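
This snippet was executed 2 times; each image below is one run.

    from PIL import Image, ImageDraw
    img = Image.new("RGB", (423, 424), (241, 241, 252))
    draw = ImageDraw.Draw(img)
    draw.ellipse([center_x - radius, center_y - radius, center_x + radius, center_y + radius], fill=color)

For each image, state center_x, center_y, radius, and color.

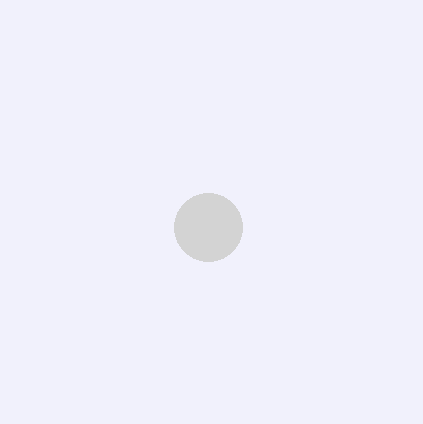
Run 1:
center_x = 208, center_y = 227, radius = 34, color = 'lightgray'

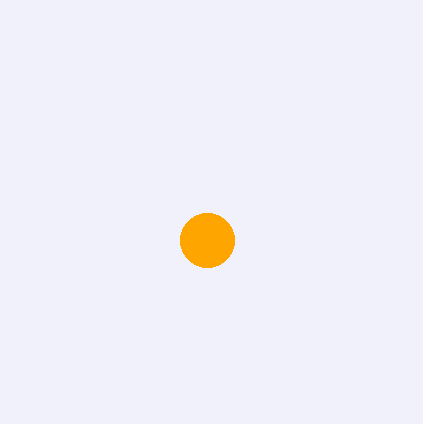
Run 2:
center_x = 207; center_y = 240; radius = 27; color = 'orange'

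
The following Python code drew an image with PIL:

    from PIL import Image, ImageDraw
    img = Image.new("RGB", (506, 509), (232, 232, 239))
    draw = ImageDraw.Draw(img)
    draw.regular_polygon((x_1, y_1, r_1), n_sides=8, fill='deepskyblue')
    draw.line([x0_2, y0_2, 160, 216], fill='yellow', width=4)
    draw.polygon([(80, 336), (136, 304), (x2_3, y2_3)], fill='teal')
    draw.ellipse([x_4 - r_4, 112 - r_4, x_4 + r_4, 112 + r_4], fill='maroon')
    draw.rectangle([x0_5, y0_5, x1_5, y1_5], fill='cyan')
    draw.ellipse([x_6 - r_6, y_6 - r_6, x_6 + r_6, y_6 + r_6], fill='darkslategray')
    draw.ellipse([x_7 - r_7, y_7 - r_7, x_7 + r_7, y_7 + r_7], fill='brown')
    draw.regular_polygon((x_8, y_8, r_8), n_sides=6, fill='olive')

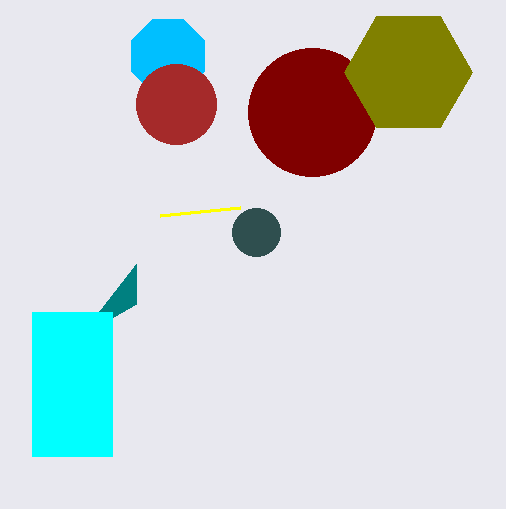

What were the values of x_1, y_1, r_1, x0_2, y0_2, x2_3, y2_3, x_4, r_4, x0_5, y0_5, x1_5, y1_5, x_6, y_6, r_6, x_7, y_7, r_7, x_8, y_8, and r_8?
x_1 = 168, y_1 = 56, r_1 = 40, x0_2 = 240, y0_2 = 208, x2_3 = 136, y2_3 = 264, x_4 = 312, r_4 = 64, x0_5 = 32, y0_5 = 312, x1_5 = 112, y1_5 = 456, x_6 = 256, y_6 = 232, r_6 = 24, x_7 = 176, y_7 = 104, r_7 = 40, x_8 = 408, y_8 = 72, r_8 = 64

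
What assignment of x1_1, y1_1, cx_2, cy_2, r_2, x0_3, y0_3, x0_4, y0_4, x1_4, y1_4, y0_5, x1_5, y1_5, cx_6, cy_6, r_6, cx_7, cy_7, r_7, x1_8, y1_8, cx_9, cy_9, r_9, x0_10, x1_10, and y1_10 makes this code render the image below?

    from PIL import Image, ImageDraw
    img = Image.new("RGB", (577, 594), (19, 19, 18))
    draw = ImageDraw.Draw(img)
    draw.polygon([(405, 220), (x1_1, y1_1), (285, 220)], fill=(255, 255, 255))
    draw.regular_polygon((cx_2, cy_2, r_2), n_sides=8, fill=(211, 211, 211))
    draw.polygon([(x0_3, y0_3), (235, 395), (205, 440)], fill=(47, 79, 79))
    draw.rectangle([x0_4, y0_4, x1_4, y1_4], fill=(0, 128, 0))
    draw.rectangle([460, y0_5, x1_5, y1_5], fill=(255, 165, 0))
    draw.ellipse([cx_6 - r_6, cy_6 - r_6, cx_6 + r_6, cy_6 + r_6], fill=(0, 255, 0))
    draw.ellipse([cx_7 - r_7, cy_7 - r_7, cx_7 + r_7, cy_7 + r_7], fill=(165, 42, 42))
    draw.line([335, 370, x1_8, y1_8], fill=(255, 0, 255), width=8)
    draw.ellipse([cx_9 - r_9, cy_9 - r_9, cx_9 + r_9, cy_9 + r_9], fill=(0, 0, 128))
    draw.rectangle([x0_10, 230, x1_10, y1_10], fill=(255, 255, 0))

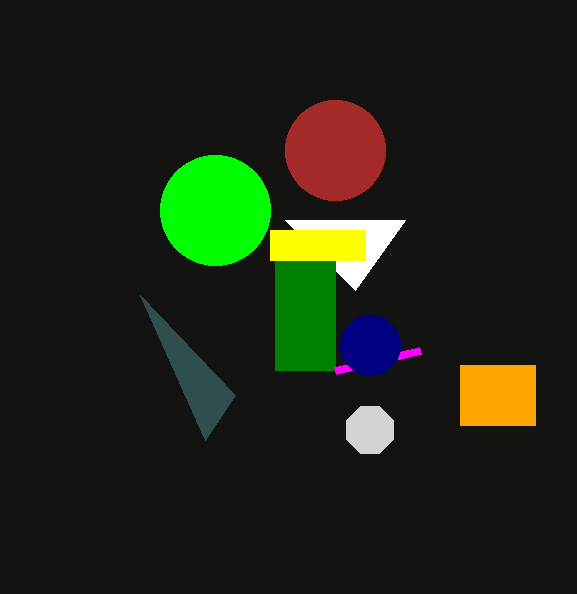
x1_1 = 355; y1_1 = 290; cx_2 = 370; cy_2 = 430; r_2 = 25; x0_3 = 140; y0_3 = 295; x0_4 = 275; y0_4 = 230; x1_4 = 335; y1_4 = 370; y0_5 = 365; x1_5 = 535; y1_5 = 425; cx_6 = 215; cy_6 = 210; r_6 = 55; cx_7 = 335; cy_7 = 150; r_7 = 50; x1_8 = 420; y1_8 = 350; cx_9 = 370; cy_9 = 345; r_9 = 30; x0_10 = 270; x1_10 = 365; y1_10 = 260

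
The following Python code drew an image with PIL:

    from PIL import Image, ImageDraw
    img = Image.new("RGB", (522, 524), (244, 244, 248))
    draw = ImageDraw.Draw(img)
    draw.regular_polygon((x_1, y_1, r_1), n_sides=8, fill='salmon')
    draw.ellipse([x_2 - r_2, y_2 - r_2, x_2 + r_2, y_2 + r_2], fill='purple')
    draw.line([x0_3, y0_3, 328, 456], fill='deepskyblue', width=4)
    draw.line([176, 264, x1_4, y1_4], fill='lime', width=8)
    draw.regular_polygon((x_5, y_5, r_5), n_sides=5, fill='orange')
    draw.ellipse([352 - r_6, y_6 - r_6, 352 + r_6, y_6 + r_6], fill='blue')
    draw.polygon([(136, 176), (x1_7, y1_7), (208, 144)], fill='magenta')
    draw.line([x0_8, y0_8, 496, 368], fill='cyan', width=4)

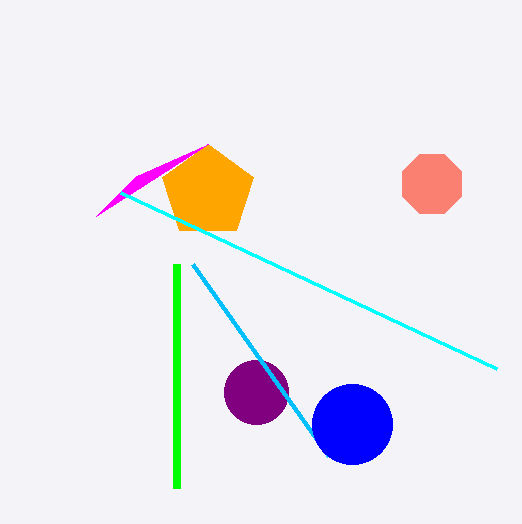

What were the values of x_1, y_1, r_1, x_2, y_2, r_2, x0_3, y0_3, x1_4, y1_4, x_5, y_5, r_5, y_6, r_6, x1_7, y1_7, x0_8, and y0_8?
x_1 = 432
y_1 = 184
r_1 = 32
x_2 = 256
y_2 = 392
r_2 = 32
x0_3 = 192
y0_3 = 264
x1_4 = 176
y1_4 = 488
x_5 = 208
y_5 = 192
r_5 = 48
y_6 = 424
r_6 = 40
x1_7 = 96
y1_7 = 216
x0_8 = 120
y0_8 = 192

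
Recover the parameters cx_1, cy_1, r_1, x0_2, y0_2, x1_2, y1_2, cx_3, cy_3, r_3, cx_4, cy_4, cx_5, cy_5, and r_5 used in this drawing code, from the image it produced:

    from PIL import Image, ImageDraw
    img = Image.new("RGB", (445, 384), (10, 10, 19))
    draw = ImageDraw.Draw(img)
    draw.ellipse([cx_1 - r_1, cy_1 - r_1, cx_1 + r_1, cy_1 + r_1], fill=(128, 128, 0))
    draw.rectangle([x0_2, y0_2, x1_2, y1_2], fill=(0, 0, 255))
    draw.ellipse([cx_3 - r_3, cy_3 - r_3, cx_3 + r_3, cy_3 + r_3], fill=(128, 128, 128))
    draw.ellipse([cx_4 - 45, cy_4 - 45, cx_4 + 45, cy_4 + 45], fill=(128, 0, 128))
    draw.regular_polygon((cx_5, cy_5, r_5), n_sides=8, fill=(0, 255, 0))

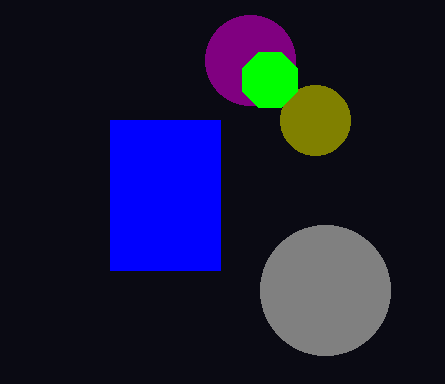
cx_1 = 315, cy_1 = 120, r_1 = 35, x0_2 = 110, y0_2 = 120, x1_2 = 220, y1_2 = 270, cx_3 = 325, cy_3 = 290, r_3 = 65, cx_4 = 250, cy_4 = 60, cx_5 = 270, cy_5 = 80, r_5 = 30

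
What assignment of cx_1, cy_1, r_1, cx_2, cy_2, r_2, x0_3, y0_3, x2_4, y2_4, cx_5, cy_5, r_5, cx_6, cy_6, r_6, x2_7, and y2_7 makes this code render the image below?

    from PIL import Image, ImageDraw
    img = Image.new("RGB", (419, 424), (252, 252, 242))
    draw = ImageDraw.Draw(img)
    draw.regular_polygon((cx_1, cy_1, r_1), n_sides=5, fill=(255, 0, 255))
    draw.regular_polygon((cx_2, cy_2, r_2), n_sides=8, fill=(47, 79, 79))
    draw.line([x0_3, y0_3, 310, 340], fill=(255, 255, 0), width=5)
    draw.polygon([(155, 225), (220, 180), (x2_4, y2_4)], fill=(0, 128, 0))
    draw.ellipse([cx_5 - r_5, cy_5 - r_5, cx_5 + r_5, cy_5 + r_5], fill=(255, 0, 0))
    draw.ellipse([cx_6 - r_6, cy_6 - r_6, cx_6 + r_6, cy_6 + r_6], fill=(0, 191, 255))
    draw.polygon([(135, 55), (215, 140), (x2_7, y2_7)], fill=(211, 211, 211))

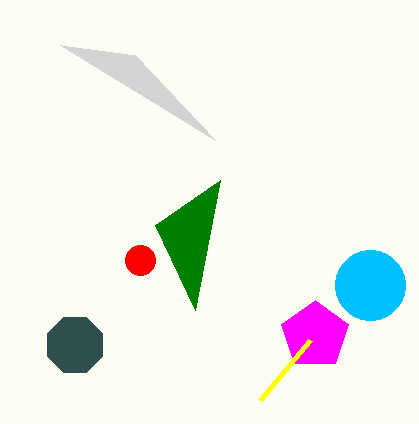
cx_1 = 315, cy_1 = 335, r_1 = 35, cx_2 = 75, cy_2 = 345, r_2 = 30, x0_3 = 260, y0_3 = 400, x2_4 = 195, y2_4 = 310, cx_5 = 140, cy_5 = 260, r_5 = 15, cx_6 = 370, cy_6 = 285, r_6 = 35, x2_7 = 60, y2_7 = 45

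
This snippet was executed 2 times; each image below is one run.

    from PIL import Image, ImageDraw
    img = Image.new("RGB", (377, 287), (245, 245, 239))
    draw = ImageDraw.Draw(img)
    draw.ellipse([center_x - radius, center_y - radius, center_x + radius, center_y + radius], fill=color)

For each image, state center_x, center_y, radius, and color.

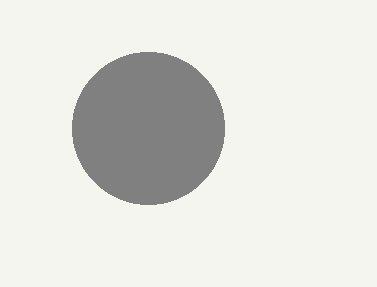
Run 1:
center_x = 148; center_y = 128; radius = 76; color = 'gray'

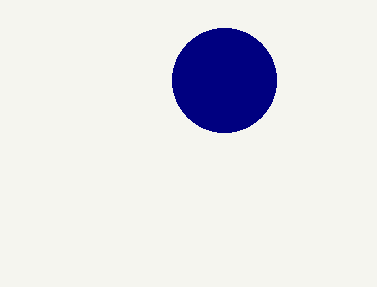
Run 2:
center_x = 224; center_y = 80; radius = 52; color = 'navy'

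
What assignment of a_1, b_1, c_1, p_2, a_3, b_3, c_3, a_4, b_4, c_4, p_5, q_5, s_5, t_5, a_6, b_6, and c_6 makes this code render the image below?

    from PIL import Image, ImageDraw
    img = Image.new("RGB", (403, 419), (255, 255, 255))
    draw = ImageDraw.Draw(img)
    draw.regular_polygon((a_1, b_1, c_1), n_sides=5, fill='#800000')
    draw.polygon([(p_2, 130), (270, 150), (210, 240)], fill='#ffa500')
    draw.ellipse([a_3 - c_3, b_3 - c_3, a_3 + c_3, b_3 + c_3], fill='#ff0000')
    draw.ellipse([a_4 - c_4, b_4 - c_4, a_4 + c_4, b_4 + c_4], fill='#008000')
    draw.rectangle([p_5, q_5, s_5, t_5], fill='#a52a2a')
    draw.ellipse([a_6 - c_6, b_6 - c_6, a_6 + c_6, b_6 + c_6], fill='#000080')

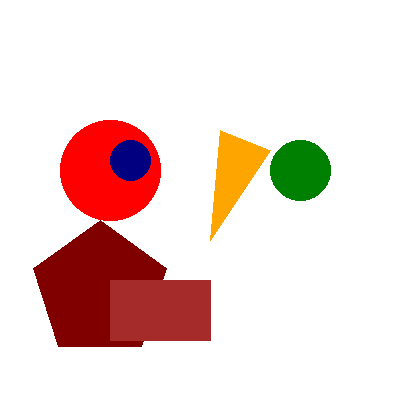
a_1 = 100; b_1 = 290; c_1 = 70; p_2 = 220; a_3 = 110; b_3 = 170; c_3 = 50; a_4 = 300; b_4 = 170; c_4 = 30; p_5 = 110; q_5 = 280; s_5 = 210; t_5 = 340; a_6 = 130; b_6 = 160; c_6 = 20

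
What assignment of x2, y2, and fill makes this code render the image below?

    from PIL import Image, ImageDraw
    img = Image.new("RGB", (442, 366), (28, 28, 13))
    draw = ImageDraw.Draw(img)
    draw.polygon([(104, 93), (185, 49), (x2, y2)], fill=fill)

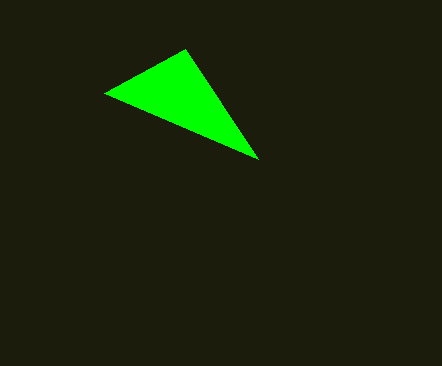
x2 = 258, y2 = 159, fill = 'lime'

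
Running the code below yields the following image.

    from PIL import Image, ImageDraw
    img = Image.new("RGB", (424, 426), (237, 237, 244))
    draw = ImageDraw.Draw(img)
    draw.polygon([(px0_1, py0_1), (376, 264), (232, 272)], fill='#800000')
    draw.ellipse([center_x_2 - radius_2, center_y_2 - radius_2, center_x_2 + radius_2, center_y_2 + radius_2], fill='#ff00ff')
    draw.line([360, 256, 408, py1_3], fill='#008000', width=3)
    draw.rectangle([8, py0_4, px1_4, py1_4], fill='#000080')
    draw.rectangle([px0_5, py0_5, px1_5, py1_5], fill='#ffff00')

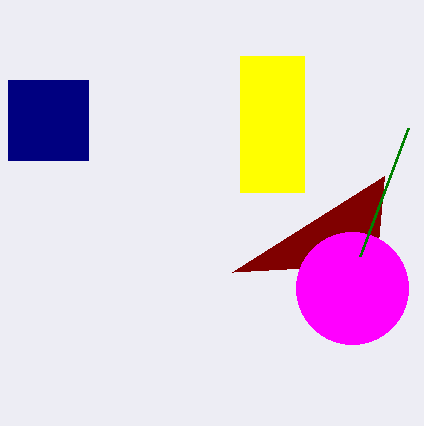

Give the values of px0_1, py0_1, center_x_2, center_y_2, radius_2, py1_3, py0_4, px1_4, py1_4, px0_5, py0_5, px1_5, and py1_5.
px0_1 = 384
py0_1 = 176
center_x_2 = 352
center_y_2 = 288
radius_2 = 56
py1_3 = 128
py0_4 = 80
px1_4 = 88
py1_4 = 160
px0_5 = 240
py0_5 = 56
px1_5 = 304
py1_5 = 192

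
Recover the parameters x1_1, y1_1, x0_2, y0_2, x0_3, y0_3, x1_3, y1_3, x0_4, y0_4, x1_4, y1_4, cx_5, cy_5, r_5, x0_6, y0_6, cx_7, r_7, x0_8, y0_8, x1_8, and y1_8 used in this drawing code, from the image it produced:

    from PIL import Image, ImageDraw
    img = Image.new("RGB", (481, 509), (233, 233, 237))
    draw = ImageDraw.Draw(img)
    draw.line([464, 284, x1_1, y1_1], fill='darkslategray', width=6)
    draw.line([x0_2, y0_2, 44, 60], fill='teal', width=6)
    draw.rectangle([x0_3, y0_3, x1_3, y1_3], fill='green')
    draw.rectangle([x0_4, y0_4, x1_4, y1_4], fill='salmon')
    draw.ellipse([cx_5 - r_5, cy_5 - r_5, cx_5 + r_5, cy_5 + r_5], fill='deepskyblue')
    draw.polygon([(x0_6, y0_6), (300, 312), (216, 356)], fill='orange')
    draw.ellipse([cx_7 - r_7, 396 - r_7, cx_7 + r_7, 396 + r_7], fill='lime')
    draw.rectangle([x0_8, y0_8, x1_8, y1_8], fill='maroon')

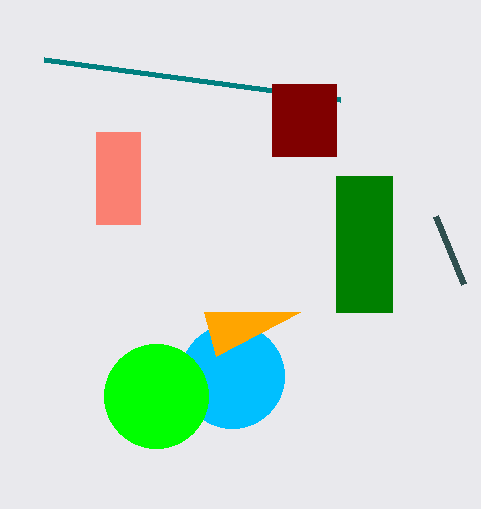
x1_1 = 436; y1_1 = 216; x0_2 = 340; y0_2 = 100; x0_3 = 336; y0_3 = 176; x1_3 = 392; y1_3 = 312; x0_4 = 96; y0_4 = 132; x1_4 = 140; y1_4 = 224; cx_5 = 232; cy_5 = 376; r_5 = 52; x0_6 = 204; y0_6 = 312; cx_7 = 156; r_7 = 52; x0_8 = 272; y0_8 = 84; x1_8 = 336; y1_8 = 156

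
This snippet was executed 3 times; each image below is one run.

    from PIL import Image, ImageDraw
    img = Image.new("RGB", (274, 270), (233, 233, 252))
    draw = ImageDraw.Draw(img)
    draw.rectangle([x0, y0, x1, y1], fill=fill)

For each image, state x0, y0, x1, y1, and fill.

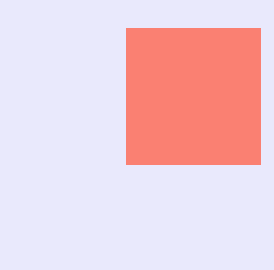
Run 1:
x0 = 126; y0 = 28; x1 = 260; y1 = 164; fill = 'salmon'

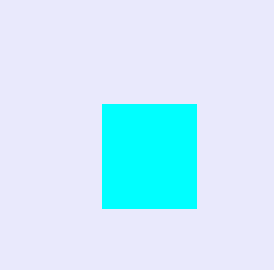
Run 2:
x0 = 102
y0 = 104
x1 = 196
y1 = 208
fill = 'cyan'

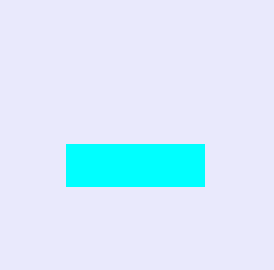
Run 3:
x0 = 66; y0 = 144; x1 = 204; y1 = 186; fill = 'cyan'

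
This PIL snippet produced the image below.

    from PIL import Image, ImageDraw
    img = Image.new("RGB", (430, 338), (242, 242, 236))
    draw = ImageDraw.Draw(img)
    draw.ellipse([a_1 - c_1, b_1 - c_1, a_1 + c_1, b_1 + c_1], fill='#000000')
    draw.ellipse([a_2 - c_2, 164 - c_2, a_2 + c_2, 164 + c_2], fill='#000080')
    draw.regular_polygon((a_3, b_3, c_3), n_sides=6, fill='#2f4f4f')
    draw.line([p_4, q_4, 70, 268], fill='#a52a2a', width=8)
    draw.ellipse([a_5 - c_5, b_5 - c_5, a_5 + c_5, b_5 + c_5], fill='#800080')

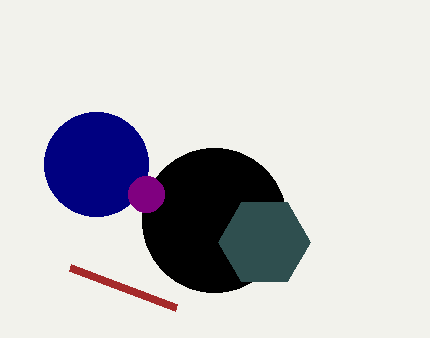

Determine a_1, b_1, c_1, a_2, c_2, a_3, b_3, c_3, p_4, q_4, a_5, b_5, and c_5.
a_1 = 214; b_1 = 220; c_1 = 72; a_2 = 96; c_2 = 52; a_3 = 264; b_3 = 242; c_3 = 46; p_4 = 176; q_4 = 308; a_5 = 146; b_5 = 194; c_5 = 18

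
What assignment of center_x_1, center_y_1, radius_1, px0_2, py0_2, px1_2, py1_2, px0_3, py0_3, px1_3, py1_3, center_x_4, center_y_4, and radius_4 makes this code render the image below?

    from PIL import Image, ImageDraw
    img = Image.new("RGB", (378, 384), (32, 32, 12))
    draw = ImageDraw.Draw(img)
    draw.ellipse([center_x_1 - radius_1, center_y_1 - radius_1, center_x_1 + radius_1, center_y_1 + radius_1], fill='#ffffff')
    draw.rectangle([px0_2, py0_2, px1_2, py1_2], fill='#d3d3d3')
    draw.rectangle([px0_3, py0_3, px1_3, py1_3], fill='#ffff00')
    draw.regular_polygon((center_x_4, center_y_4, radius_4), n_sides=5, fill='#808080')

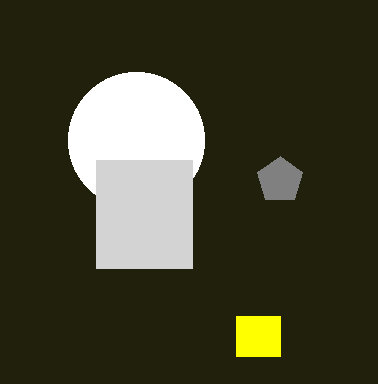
center_x_1 = 136, center_y_1 = 140, radius_1 = 68, px0_2 = 96, py0_2 = 160, px1_2 = 192, py1_2 = 268, px0_3 = 236, py0_3 = 316, px1_3 = 280, py1_3 = 356, center_x_4 = 280, center_y_4 = 180, radius_4 = 24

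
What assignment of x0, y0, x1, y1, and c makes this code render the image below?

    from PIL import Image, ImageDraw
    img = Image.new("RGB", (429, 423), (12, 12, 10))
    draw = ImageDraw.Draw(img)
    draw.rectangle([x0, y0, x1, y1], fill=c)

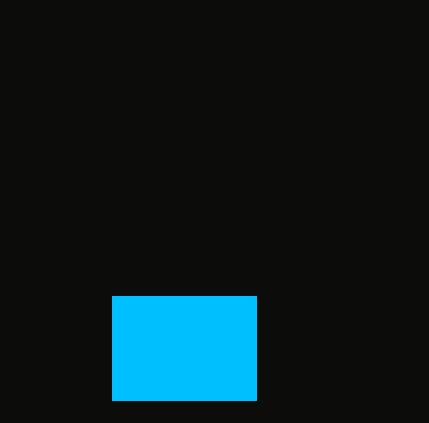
x0 = 112
y0 = 296
x1 = 256
y1 = 400
c = 'deepskyblue'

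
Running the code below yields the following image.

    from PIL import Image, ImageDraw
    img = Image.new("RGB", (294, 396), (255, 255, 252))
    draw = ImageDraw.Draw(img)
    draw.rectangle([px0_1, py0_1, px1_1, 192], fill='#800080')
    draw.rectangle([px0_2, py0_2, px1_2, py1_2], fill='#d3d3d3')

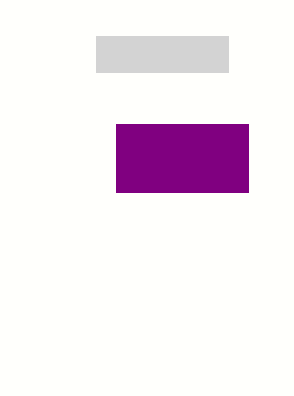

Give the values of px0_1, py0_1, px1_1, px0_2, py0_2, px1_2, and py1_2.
px0_1 = 116
py0_1 = 124
px1_1 = 248
px0_2 = 96
py0_2 = 36
px1_2 = 228
py1_2 = 72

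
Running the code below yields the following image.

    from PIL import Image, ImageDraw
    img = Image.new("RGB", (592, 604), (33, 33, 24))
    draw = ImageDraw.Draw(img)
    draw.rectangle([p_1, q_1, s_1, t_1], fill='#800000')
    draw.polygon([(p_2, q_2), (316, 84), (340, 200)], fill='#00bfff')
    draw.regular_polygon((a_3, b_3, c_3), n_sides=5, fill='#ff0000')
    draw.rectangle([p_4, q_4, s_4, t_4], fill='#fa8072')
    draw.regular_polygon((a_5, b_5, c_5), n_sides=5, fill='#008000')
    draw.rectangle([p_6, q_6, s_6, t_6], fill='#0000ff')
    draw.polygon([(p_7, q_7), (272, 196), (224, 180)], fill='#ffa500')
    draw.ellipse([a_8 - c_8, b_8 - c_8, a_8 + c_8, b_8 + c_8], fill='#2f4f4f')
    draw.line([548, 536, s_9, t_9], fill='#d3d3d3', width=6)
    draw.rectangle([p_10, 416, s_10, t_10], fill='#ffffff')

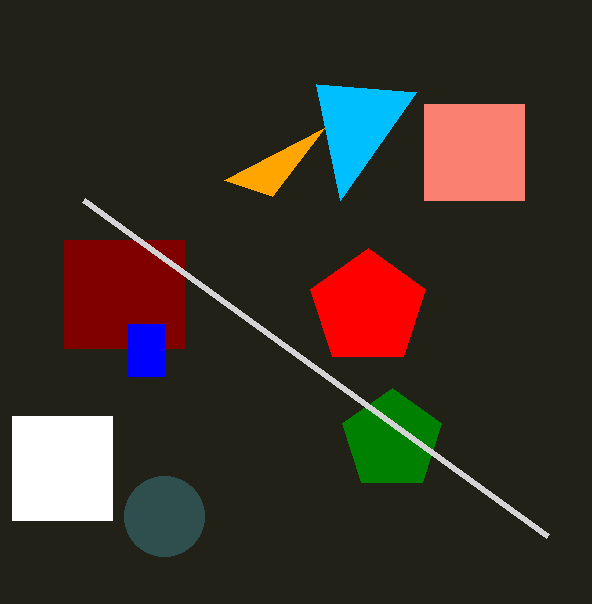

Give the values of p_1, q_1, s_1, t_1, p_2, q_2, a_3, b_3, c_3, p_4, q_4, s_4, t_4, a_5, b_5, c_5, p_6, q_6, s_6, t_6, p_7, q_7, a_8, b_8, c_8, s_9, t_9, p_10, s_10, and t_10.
p_1 = 64
q_1 = 240
s_1 = 184
t_1 = 348
p_2 = 416
q_2 = 92
a_3 = 368
b_3 = 308
c_3 = 60
p_4 = 424
q_4 = 104
s_4 = 524
t_4 = 200
a_5 = 392
b_5 = 440
c_5 = 52
p_6 = 128
q_6 = 324
s_6 = 164
t_6 = 376
p_7 = 324
q_7 = 128
a_8 = 164
b_8 = 516
c_8 = 40
s_9 = 84
t_9 = 200
p_10 = 12
s_10 = 112
t_10 = 520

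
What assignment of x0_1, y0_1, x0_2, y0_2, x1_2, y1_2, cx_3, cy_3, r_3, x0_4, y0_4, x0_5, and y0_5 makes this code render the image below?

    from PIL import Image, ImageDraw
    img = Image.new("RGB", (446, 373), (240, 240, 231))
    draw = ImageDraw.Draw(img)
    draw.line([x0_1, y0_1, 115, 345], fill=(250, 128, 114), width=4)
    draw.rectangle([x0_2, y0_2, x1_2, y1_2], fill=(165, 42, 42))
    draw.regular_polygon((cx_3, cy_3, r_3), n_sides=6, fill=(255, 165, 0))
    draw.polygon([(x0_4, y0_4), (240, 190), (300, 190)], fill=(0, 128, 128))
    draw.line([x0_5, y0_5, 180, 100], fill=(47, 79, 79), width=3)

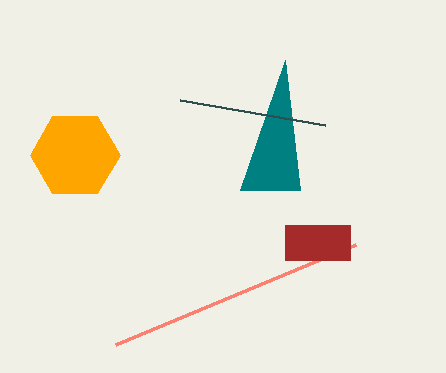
x0_1 = 355
y0_1 = 245
x0_2 = 285
y0_2 = 225
x1_2 = 350
y1_2 = 260
cx_3 = 75
cy_3 = 155
r_3 = 45
x0_4 = 285
y0_4 = 60
x0_5 = 325
y0_5 = 125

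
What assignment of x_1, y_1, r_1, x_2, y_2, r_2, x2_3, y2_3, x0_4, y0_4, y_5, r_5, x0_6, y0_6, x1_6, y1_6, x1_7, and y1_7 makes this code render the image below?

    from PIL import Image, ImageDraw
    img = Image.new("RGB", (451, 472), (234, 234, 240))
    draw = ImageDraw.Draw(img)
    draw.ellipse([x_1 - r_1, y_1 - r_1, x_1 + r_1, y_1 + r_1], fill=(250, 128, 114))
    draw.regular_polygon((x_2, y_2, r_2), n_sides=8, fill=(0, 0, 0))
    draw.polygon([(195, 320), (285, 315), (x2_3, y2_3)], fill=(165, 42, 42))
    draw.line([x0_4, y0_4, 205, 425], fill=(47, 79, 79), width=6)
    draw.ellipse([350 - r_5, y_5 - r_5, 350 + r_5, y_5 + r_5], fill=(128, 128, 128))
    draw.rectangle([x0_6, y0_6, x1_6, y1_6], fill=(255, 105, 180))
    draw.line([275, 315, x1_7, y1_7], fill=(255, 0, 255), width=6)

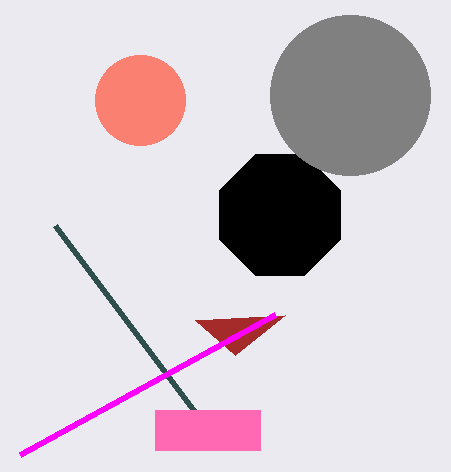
x_1 = 140
y_1 = 100
r_1 = 45
x_2 = 280
y_2 = 215
r_2 = 65
x2_3 = 235
y2_3 = 355
x0_4 = 55
y0_4 = 225
y_5 = 95
r_5 = 80
x0_6 = 155
y0_6 = 410
x1_6 = 260
y1_6 = 450
x1_7 = 20
y1_7 = 455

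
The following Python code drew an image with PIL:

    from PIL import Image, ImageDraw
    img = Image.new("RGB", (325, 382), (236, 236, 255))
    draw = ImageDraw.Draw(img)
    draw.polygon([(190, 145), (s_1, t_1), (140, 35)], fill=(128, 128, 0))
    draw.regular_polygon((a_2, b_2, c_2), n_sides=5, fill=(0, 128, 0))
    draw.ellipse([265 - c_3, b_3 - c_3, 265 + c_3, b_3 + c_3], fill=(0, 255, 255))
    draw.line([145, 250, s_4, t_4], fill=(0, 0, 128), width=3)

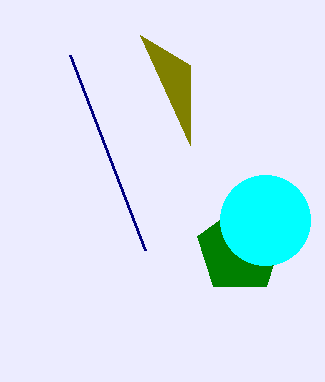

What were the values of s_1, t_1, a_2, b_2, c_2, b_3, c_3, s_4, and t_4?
s_1 = 190, t_1 = 65, a_2 = 240, b_2 = 250, c_2 = 45, b_3 = 220, c_3 = 45, s_4 = 70, t_4 = 55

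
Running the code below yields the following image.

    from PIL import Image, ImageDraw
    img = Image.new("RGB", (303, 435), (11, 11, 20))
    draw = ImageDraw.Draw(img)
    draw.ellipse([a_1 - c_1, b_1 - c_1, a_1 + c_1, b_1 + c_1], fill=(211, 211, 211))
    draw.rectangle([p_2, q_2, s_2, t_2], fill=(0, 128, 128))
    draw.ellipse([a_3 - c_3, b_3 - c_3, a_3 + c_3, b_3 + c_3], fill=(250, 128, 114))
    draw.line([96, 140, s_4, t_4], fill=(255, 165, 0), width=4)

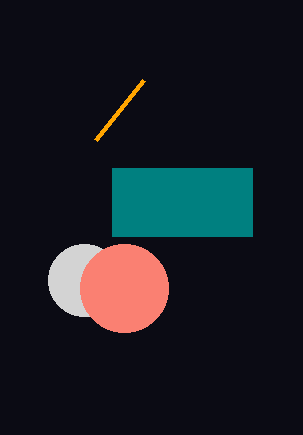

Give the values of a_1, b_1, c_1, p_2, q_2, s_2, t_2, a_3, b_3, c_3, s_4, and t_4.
a_1 = 84, b_1 = 280, c_1 = 36, p_2 = 112, q_2 = 168, s_2 = 252, t_2 = 236, a_3 = 124, b_3 = 288, c_3 = 44, s_4 = 144, t_4 = 80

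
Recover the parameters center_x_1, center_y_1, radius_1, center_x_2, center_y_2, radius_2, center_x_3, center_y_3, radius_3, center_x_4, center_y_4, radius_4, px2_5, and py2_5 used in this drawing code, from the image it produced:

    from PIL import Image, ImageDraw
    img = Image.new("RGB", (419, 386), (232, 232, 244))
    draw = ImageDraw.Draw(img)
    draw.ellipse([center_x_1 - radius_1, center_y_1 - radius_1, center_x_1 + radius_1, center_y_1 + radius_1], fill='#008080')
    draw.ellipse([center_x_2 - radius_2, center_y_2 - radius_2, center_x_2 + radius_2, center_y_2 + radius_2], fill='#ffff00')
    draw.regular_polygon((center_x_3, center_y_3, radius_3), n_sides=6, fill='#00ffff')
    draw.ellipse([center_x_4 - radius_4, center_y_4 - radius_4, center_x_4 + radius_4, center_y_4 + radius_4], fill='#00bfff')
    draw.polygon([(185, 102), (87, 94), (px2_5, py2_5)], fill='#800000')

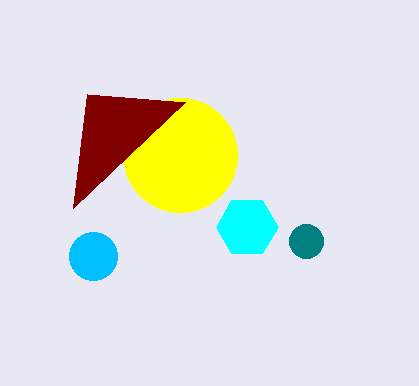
center_x_1 = 306, center_y_1 = 241, radius_1 = 17, center_x_2 = 180, center_y_2 = 155, radius_2 = 57, center_x_3 = 247, center_y_3 = 227, radius_3 = 31, center_x_4 = 93, center_y_4 = 256, radius_4 = 24, px2_5 = 73, py2_5 = 208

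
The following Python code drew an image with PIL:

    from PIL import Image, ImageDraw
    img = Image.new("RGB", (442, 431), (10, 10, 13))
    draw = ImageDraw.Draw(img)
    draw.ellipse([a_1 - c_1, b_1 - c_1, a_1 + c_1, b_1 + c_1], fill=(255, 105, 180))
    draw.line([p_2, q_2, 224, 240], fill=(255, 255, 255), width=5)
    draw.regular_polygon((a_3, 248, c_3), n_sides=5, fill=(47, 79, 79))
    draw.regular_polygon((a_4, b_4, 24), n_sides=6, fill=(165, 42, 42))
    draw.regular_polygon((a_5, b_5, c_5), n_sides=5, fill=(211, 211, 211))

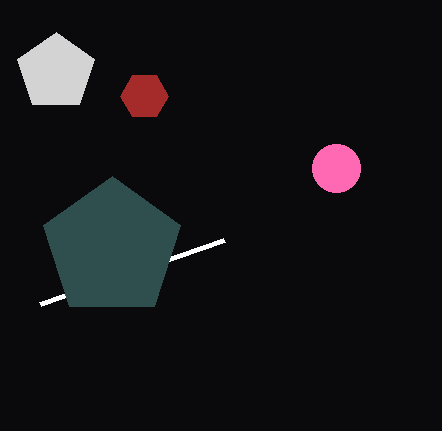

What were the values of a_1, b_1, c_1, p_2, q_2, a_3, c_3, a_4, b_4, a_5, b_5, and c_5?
a_1 = 336
b_1 = 168
c_1 = 24
p_2 = 40
q_2 = 304
a_3 = 112
c_3 = 72
a_4 = 144
b_4 = 96
a_5 = 56
b_5 = 72
c_5 = 40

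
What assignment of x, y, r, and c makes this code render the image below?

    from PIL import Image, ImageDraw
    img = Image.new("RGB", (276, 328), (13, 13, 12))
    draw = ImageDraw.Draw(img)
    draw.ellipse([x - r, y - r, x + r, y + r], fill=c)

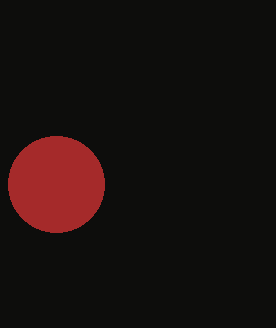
x = 56, y = 184, r = 48, c = 'brown'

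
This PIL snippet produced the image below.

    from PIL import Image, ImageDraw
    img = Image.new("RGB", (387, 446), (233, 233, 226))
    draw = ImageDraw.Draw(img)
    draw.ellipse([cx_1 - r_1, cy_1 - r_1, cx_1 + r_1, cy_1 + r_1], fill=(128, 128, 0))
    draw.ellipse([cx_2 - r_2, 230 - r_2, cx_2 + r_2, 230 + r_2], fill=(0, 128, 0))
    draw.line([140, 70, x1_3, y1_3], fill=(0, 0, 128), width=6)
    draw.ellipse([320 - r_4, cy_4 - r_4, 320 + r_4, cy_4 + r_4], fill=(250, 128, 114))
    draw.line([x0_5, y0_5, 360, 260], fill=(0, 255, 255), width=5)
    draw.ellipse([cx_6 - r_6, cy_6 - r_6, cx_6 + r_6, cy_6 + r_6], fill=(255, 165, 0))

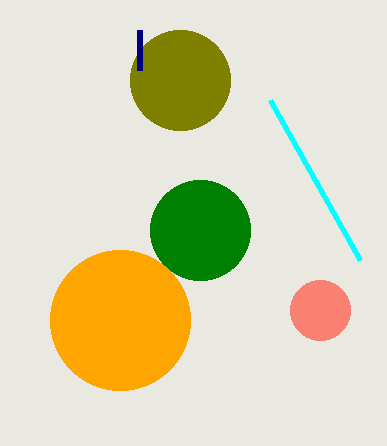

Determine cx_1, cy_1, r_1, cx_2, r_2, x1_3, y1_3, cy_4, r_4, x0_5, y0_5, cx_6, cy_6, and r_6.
cx_1 = 180, cy_1 = 80, r_1 = 50, cx_2 = 200, r_2 = 50, x1_3 = 140, y1_3 = 30, cy_4 = 310, r_4 = 30, x0_5 = 270, y0_5 = 100, cx_6 = 120, cy_6 = 320, r_6 = 70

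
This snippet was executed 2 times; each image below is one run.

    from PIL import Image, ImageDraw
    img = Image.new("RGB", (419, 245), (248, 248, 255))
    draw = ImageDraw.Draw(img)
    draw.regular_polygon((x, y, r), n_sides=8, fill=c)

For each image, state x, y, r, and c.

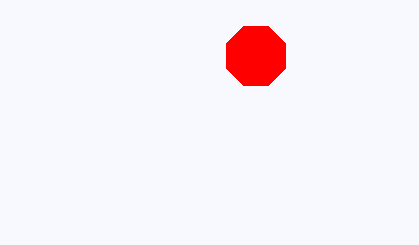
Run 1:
x = 256, y = 56, r = 32, c = 'red'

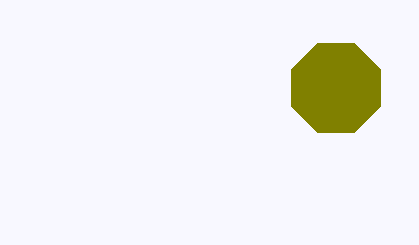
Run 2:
x = 336, y = 88, r = 48, c = 'olive'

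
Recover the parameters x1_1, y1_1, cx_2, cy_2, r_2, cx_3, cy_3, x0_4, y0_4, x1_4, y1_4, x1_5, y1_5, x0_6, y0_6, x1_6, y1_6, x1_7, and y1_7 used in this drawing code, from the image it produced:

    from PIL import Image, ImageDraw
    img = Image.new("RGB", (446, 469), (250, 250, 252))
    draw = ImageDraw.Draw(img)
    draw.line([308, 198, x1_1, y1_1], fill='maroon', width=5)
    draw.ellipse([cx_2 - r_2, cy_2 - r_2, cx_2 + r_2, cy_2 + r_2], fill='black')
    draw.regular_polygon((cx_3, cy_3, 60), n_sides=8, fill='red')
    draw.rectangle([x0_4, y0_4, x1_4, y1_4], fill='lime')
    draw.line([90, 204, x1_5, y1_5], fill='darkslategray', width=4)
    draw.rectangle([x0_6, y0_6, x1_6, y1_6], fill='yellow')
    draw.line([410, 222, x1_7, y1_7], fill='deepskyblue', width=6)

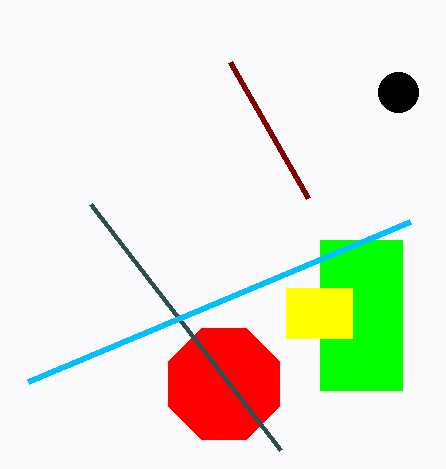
x1_1 = 230
y1_1 = 62
cx_2 = 398
cy_2 = 92
r_2 = 20
cx_3 = 224
cy_3 = 384
x0_4 = 320
y0_4 = 240
x1_4 = 402
y1_4 = 390
x1_5 = 280
y1_5 = 450
x0_6 = 286
y0_6 = 288
x1_6 = 352
y1_6 = 338
x1_7 = 28
y1_7 = 382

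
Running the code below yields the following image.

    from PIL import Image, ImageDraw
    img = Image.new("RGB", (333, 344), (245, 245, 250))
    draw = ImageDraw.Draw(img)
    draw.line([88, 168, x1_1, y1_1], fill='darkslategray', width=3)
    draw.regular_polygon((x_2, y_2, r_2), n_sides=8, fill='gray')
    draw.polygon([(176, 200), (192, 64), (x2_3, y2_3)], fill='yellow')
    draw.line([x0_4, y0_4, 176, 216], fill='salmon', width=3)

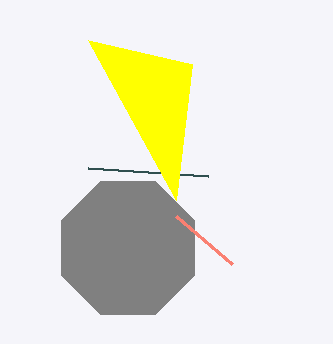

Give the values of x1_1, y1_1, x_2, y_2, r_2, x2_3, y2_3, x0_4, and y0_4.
x1_1 = 208
y1_1 = 176
x_2 = 128
y_2 = 248
r_2 = 72
x2_3 = 88
y2_3 = 40
x0_4 = 232
y0_4 = 264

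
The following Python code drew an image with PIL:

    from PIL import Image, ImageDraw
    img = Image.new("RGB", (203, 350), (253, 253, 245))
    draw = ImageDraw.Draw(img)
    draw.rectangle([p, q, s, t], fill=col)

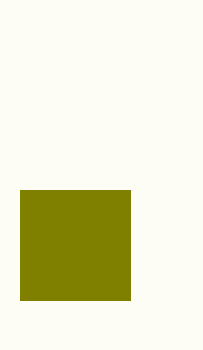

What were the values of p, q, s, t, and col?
p = 20
q = 190
s = 130
t = 300
col = 'olive'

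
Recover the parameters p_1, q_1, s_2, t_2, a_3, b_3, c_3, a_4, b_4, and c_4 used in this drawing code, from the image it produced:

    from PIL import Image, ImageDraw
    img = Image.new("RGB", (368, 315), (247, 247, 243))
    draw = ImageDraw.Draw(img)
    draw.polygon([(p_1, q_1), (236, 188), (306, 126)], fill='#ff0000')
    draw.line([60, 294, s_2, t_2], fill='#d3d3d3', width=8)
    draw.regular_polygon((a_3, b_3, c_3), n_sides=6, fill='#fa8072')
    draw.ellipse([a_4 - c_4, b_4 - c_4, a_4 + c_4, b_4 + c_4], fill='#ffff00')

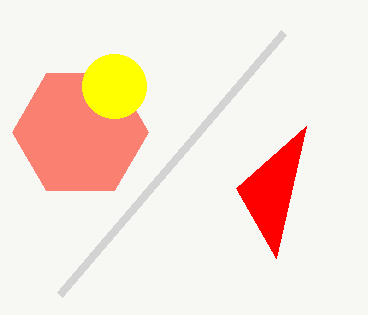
p_1 = 276
q_1 = 258
s_2 = 284
t_2 = 32
a_3 = 80
b_3 = 132
c_3 = 68
a_4 = 114
b_4 = 86
c_4 = 32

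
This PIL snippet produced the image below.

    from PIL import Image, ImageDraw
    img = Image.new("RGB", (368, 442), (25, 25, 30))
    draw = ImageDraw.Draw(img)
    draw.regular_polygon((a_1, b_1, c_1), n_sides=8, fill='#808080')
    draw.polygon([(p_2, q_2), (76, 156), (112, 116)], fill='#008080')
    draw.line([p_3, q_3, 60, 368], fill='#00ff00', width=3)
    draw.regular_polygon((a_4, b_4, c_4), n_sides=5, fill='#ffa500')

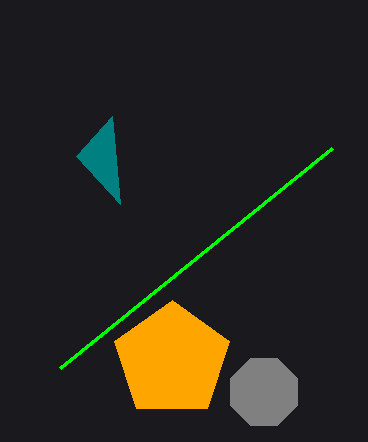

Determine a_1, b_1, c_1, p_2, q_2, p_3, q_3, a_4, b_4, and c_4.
a_1 = 264; b_1 = 392; c_1 = 36; p_2 = 120; q_2 = 204; p_3 = 332; q_3 = 148; a_4 = 172; b_4 = 360; c_4 = 60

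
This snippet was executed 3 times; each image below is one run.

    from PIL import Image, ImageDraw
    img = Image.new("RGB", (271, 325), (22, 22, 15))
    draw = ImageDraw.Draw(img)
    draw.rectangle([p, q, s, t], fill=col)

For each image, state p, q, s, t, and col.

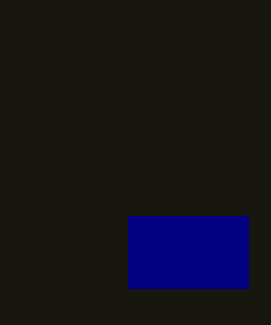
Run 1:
p = 128
q = 216
s = 248
t = 288
col = 'navy'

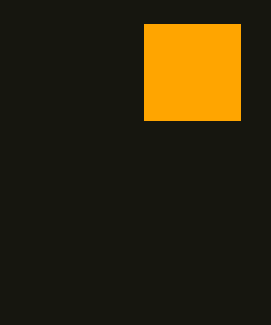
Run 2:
p = 144; q = 24; s = 240; t = 120; col = 'orange'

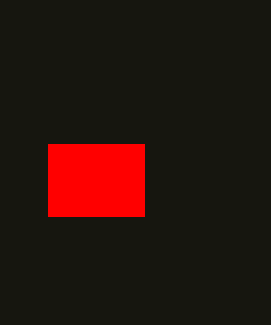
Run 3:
p = 48, q = 144, s = 144, t = 216, col = 'red'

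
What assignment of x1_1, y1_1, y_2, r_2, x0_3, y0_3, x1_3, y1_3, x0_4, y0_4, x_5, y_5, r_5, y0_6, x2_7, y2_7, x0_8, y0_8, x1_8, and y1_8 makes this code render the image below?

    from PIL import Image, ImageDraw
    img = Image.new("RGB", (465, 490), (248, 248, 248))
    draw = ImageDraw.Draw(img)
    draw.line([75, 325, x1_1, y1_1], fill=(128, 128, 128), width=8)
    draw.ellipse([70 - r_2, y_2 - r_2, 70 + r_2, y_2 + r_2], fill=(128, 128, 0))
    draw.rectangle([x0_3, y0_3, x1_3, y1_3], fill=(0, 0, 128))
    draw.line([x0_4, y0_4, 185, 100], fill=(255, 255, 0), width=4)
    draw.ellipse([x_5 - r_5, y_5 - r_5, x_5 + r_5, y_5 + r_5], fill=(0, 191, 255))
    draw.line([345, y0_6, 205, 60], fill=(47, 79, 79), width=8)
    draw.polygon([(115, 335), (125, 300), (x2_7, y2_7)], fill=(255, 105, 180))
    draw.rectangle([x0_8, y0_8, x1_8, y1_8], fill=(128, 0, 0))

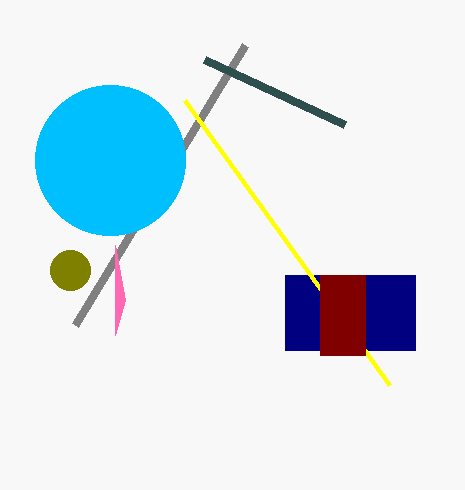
x1_1 = 245, y1_1 = 45, y_2 = 270, r_2 = 20, x0_3 = 285, y0_3 = 275, x1_3 = 415, y1_3 = 350, x0_4 = 390, y0_4 = 385, x_5 = 110, y_5 = 160, r_5 = 75, y0_6 = 125, x2_7 = 115, y2_7 = 245, x0_8 = 320, y0_8 = 275, x1_8 = 365, y1_8 = 355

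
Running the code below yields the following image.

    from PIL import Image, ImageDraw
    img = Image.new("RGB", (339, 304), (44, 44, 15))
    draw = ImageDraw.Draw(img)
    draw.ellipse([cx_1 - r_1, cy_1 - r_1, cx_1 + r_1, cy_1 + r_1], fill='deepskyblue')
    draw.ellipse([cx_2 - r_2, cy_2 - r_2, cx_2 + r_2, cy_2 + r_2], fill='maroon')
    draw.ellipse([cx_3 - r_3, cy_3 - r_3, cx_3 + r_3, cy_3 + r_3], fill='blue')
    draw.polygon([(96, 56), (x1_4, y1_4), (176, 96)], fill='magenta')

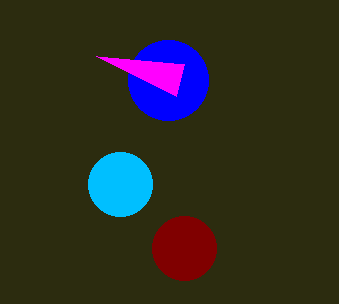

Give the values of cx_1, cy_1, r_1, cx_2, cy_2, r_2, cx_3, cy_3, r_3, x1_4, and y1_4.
cx_1 = 120
cy_1 = 184
r_1 = 32
cx_2 = 184
cy_2 = 248
r_2 = 32
cx_3 = 168
cy_3 = 80
r_3 = 40
x1_4 = 184
y1_4 = 64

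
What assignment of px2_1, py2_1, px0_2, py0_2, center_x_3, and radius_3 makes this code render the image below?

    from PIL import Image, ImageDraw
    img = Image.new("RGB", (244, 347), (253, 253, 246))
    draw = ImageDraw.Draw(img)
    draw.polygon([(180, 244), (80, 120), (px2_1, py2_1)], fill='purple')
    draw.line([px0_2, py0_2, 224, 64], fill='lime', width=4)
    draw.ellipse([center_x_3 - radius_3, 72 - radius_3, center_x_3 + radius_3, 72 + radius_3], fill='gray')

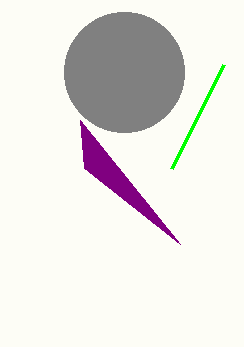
px2_1 = 84, py2_1 = 168, px0_2 = 172, py0_2 = 168, center_x_3 = 124, radius_3 = 60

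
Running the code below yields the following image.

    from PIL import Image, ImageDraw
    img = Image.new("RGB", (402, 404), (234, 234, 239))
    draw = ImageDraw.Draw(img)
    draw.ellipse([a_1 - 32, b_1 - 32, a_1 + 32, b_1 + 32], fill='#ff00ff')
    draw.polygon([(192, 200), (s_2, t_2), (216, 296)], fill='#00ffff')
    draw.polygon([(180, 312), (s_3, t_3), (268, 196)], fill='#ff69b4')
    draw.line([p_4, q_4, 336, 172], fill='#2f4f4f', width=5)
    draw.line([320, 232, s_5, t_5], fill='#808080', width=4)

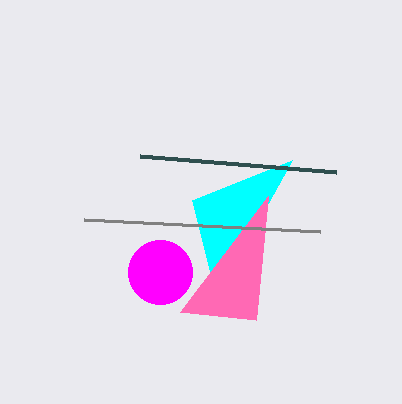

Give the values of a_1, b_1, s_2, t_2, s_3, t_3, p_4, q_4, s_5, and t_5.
a_1 = 160; b_1 = 272; s_2 = 292; t_2 = 160; s_3 = 256; t_3 = 320; p_4 = 140; q_4 = 156; s_5 = 84; t_5 = 220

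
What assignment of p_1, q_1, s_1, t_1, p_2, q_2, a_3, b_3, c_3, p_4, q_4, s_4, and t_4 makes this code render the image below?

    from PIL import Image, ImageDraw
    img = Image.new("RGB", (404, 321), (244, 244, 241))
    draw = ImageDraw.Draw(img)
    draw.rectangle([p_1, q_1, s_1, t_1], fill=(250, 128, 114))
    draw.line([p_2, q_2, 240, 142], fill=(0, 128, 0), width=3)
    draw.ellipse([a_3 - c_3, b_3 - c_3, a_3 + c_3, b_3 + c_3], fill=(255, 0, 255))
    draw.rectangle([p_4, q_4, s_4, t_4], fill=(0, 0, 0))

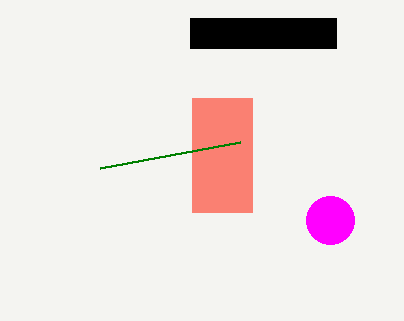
p_1 = 192
q_1 = 98
s_1 = 252
t_1 = 212
p_2 = 100
q_2 = 168
a_3 = 330
b_3 = 220
c_3 = 24
p_4 = 190
q_4 = 18
s_4 = 336
t_4 = 48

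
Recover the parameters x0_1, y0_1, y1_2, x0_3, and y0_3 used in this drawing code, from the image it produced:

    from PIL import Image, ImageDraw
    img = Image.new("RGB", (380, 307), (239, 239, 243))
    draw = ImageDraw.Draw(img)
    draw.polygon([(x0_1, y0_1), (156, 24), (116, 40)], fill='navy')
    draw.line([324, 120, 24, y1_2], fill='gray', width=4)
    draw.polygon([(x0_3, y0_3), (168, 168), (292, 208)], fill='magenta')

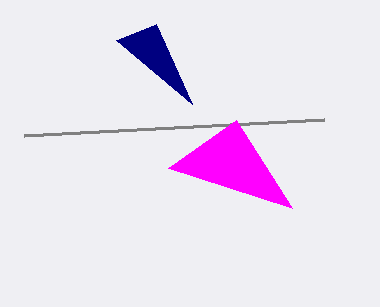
x0_1 = 192
y0_1 = 104
y1_2 = 136
x0_3 = 236
y0_3 = 120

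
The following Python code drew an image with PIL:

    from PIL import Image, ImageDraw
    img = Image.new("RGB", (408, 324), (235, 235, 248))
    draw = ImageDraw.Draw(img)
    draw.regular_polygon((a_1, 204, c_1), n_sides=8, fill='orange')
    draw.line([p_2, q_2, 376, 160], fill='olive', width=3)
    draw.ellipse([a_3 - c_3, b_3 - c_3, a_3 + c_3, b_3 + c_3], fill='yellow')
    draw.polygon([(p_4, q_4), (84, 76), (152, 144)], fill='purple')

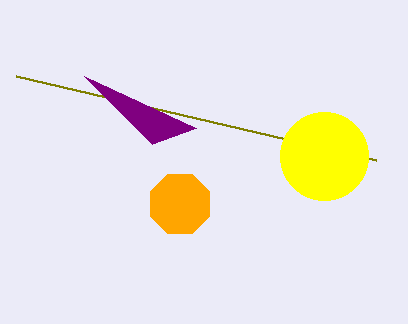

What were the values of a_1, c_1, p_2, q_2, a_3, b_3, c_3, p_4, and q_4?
a_1 = 180
c_1 = 32
p_2 = 16
q_2 = 76
a_3 = 324
b_3 = 156
c_3 = 44
p_4 = 196
q_4 = 128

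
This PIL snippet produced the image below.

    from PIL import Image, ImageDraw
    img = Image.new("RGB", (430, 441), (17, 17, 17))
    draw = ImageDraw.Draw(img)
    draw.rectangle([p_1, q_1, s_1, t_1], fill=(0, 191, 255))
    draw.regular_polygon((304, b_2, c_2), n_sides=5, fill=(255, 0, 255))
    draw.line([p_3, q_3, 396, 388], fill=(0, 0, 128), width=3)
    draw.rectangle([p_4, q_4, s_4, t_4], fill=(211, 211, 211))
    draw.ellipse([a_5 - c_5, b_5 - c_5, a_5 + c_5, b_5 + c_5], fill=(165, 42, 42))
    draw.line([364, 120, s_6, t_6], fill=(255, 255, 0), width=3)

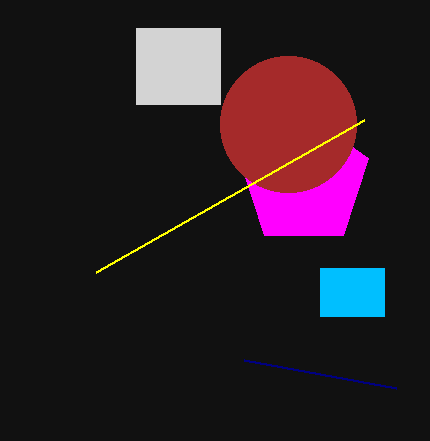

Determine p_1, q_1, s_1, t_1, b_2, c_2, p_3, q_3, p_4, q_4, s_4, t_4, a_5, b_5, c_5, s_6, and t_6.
p_1 = 320
q_1 = 268
s_1 = 384
t_1 = 316
b_2 = 180
c_2 = 68
p_3 = 244
q_3 = 360
p_4 = 136
q_4 = 28
s_4 = 220
t_4 = 104
a_5 = 288
b_5 = 124
c_5 = 68
s_6 = 96
t_6 = 272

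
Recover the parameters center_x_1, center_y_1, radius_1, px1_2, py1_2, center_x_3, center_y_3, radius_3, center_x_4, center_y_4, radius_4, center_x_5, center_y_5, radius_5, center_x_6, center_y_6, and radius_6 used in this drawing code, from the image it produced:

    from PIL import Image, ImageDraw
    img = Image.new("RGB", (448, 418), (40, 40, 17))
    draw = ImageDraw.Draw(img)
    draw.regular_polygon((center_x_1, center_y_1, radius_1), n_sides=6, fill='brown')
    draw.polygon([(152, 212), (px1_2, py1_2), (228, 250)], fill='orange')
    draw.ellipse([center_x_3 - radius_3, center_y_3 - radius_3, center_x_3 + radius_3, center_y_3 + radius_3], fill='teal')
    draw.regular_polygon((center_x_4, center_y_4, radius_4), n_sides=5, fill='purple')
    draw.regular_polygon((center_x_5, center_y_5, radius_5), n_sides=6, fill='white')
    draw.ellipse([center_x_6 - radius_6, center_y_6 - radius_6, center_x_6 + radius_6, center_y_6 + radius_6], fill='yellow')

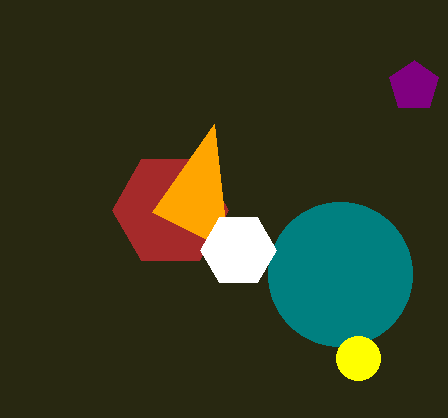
center_x_1 = 170, center_y_1 = 210, radius_1 = 58, px1_2 = 214, py1_2 = 124, center_x_3 = 340, center_y_3 = 274, radius_3 = 72, center_x_4 = 414, center_y_4 = 86, radius_4 = 26, center_x_5 = 238, center_y_5 = 250, radius_5 = 38, center_x_6 = 358, center_y_6 = 358, radius_6 = 22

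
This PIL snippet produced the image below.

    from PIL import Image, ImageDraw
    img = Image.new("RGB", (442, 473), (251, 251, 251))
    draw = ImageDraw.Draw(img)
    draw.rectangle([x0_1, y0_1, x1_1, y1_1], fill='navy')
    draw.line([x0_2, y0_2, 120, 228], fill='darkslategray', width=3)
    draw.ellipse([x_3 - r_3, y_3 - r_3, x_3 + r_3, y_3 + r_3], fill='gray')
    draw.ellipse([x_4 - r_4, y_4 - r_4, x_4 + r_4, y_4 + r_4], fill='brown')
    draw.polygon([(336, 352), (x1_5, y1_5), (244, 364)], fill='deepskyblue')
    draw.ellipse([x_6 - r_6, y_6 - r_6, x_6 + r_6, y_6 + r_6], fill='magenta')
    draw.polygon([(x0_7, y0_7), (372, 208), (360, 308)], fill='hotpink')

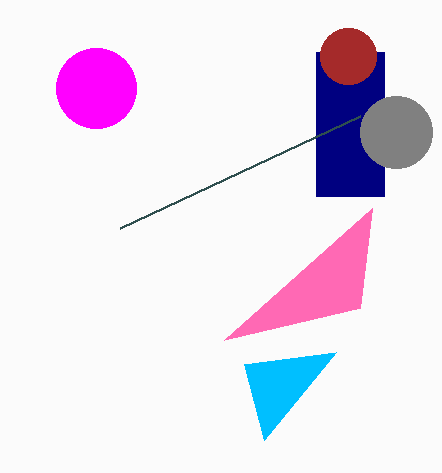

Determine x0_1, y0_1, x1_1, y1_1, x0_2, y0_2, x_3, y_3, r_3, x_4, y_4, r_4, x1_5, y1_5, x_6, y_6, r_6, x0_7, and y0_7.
x0_1 = 316, y0_1 = 52, x1_1 = 384, y1_1 = 196, x0_2 = 360, y0_2 = 116, x_3 = 396, y_3 = 132, r_3 = 36, x_4 = 348, y_4 = 56, r_4 = 28, x1_5 = 264, y1_5 = 440, x_6 = 96, y_6 = 88, r_6 = 40, x0_7 = 224, y0_7 = 340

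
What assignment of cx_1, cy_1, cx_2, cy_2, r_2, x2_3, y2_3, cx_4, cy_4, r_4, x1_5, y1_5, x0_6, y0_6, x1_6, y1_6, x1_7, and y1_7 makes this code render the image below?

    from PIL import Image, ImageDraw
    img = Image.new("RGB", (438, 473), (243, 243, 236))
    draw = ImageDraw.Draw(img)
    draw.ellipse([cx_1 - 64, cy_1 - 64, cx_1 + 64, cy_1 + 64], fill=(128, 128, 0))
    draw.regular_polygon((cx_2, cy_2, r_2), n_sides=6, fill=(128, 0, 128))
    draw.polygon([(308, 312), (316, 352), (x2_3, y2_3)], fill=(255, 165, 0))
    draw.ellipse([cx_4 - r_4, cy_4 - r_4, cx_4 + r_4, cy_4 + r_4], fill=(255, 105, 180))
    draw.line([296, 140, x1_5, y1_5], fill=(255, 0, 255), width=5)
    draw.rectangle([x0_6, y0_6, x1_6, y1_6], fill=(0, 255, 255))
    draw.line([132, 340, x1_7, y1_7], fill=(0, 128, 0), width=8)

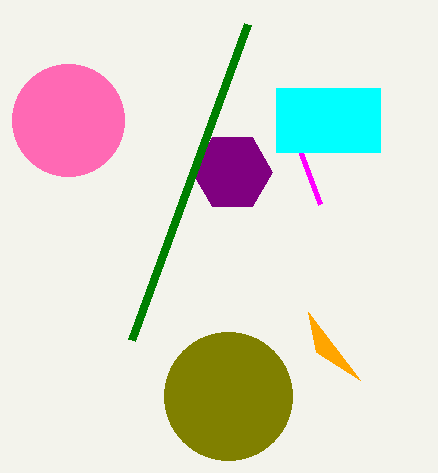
cx_1 = 228, cy_1 = 396, cx_2 = 232, cy_2 = 172, r_2 = 40, x2_3 = 360, y2_3 = 380, cx_4 = 68, cy_4 = 120, r_4 = 56, x1_5 = 320, y1_5 = 204, x0_6 = 276, y0_6 = 88, x1_6 = 380, y1_6 = 152, x1_7 = 248, y1_7 = 24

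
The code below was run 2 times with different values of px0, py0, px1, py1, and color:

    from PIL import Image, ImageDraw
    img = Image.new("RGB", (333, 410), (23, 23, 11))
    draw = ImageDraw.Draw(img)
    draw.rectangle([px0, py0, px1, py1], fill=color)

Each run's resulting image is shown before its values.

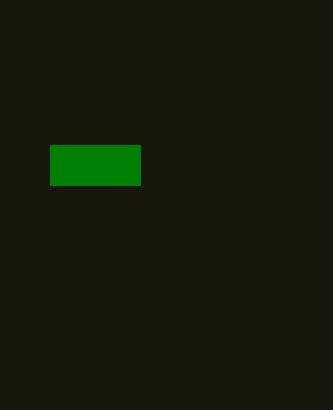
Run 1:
px0 = 50
py0 = 145
px1 = 140
py1 = 185
color = 'green'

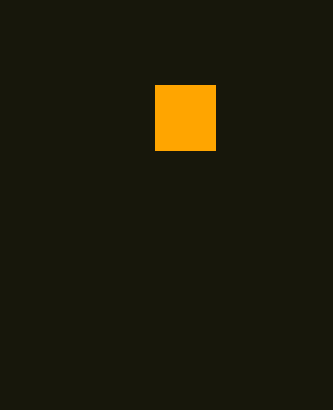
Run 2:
px0 = 155; py0 = 85; px1 = 215; py1 = 150; color = 'orange'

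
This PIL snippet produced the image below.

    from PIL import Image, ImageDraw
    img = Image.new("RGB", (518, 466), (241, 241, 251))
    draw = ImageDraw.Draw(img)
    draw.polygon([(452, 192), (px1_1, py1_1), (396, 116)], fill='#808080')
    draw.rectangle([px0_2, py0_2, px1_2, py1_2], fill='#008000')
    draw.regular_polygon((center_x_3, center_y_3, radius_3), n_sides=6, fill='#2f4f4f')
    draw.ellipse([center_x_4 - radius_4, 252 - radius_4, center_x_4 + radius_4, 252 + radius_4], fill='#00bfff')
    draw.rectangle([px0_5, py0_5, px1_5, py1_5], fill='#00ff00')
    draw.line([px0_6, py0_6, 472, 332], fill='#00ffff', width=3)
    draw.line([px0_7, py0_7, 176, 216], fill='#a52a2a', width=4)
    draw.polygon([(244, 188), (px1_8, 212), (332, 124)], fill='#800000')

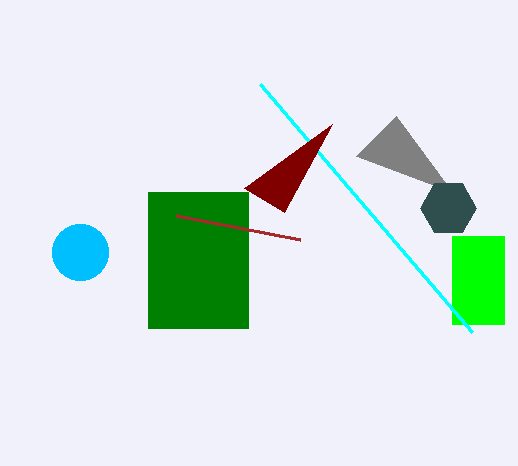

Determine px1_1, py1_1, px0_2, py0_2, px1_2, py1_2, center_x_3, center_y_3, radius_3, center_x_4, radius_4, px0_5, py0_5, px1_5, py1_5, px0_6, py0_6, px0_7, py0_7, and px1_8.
px1_1 = 356
py1_1 = 156
px0_2 = 148
py0_2 = 192
px1_2 = 248
py1_2 = 328
center_x_3 = 448
center_y_3 = 208
radius_3 = 28
center_x_4 = 80
radius_4 = 28
px0_5 = 452
py0_5 = 236
px1_5 = 504
py1_5 = 324
px0_6 = 260
py0_6 = 84
px0_7 = 300
py0_7 = 240
px1_8 = 284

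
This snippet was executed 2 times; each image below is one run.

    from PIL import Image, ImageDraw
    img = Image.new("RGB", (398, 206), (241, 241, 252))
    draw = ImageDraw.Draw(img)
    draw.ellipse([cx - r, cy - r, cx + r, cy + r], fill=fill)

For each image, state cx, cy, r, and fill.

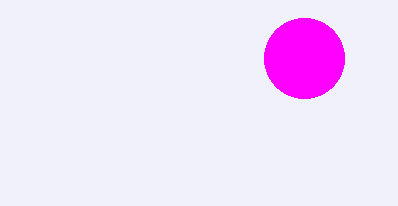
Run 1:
cx = 304, cy = 58, r = 40, fill = 'magenta'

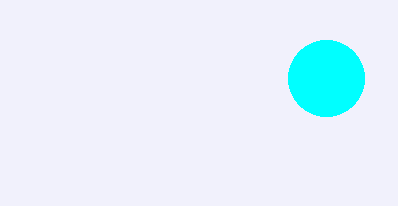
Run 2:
cx = 326; cy = 78; r = 38; fill = 'cyan'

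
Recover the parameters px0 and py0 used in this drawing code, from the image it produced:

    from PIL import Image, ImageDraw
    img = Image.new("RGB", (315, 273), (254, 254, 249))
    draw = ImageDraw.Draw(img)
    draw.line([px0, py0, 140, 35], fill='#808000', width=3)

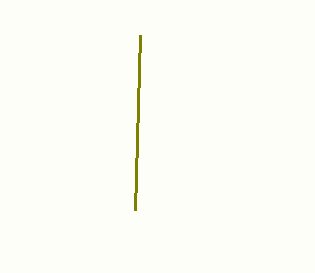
px0 = 135, py0 = 210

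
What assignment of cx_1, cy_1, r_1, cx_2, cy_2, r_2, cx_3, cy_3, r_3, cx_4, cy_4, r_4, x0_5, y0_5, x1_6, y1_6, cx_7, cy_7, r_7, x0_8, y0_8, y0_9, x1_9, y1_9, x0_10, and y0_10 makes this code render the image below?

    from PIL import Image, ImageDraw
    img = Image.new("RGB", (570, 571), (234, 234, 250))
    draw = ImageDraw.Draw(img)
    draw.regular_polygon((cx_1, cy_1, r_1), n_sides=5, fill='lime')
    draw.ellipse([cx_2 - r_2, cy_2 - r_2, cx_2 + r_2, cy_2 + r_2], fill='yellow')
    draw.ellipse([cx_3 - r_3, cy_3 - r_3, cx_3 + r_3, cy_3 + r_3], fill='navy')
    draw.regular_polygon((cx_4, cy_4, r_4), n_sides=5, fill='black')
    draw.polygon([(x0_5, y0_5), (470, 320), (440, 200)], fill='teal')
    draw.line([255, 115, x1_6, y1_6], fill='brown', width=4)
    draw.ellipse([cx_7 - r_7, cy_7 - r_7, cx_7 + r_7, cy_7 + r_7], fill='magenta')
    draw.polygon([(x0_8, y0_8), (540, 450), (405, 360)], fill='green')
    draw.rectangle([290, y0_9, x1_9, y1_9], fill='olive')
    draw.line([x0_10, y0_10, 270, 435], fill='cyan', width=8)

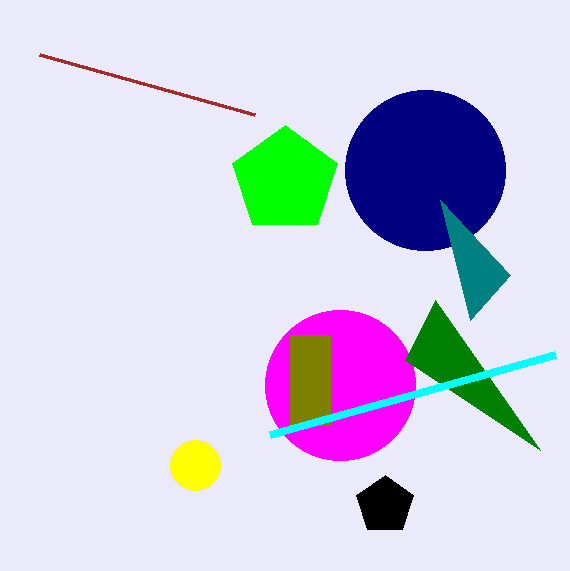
cx_1 = 285; cy_1 = 180; r_1 = 55; cx_2 = 195; cy_2 = 465; r_2 = 25; cx_3 = 425; cy_3 = 170; r_3 = 80; cx_4 = 385; cy_4 = 505; r_4 = 30; x0_5 = 510; y0_5 = 275; x1_6 = 40; y1_6 = 55; cx_7 = 340; cy_7 = 385; r_7 = 75; x0_8 = 435; y0_8 = 300; y0_9 = 335; x1_9 = 330; y1_9 = 425; x0_10 = 555; y0_10 = 355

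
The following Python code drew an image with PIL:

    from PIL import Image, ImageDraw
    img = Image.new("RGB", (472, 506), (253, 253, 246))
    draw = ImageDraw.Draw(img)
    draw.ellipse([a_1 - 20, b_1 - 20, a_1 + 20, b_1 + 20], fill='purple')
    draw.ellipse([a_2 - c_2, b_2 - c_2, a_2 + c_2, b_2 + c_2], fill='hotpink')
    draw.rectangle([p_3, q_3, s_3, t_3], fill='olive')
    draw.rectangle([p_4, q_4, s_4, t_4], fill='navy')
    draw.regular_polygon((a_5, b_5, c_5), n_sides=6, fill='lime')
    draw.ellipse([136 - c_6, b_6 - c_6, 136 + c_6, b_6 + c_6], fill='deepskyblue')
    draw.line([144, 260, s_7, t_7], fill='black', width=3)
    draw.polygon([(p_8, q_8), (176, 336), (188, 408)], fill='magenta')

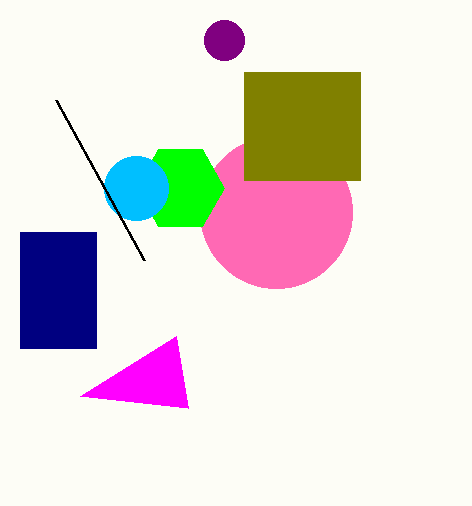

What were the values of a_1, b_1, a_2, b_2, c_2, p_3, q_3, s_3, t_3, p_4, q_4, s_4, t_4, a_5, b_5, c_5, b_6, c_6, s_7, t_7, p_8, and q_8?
a_1 = 224, b_1 = 40, a_2 = 276, b_2 = 212, c_2 = 76, p_3 = 244, q_3 = 72, s_3 = 360, t_3 = 180, p_4 = 20, q_4 = 232, s_4 = 96, t_4 = 348, a_5 = 180, b_5 = 188, c_5 = 44, b_6 = 188, c_6 = 32, s_7 = 56, t_7 = 100, p_8 = 80, q_8 = 396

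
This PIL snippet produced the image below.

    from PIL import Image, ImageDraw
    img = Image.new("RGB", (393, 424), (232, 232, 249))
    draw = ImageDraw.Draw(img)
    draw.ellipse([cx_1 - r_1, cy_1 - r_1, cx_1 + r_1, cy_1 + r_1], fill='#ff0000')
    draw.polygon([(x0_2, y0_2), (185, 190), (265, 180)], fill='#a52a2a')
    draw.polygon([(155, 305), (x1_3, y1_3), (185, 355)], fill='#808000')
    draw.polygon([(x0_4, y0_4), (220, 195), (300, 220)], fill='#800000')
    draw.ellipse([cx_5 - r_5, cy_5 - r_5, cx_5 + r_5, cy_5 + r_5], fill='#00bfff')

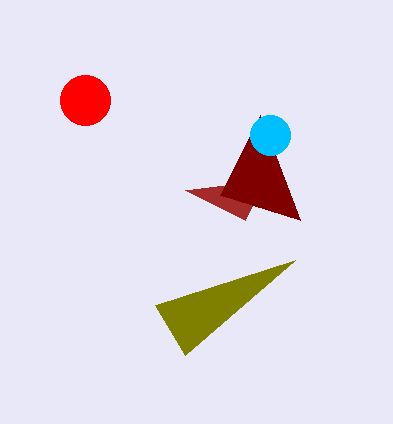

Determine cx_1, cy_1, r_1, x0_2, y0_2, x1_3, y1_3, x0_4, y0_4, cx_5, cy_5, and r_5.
cx_1 = 85; cy_1 = 100; r_1 = 25; x0_2 = 245; y0_2 = 220; x1_3 = 295; y1_3 = 260; x0_4 = 260; y0_4 = 115; cx_5 = 270; cy_5 = 135; r_5 = 20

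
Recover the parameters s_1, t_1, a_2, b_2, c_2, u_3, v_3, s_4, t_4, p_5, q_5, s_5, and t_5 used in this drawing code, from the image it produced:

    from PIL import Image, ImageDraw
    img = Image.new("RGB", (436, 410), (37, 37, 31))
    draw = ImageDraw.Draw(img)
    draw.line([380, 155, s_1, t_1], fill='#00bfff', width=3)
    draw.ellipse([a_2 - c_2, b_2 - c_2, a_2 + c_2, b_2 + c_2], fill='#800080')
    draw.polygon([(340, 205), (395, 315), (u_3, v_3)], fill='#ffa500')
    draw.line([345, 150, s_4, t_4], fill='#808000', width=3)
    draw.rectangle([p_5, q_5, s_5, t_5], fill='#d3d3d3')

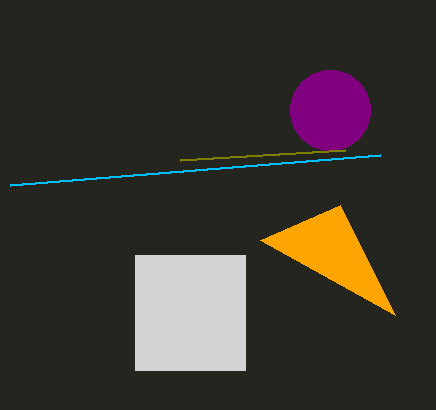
s_1 = 10, t_1 = 185, a_2 = 330, b_2 = 110, c_2 = 40, u_3 = 260, v_3 = 240, s_4 = 180, t_4 = 160, p_5 = 135, q_5 = 255, s_5 = 245, t_5 = 370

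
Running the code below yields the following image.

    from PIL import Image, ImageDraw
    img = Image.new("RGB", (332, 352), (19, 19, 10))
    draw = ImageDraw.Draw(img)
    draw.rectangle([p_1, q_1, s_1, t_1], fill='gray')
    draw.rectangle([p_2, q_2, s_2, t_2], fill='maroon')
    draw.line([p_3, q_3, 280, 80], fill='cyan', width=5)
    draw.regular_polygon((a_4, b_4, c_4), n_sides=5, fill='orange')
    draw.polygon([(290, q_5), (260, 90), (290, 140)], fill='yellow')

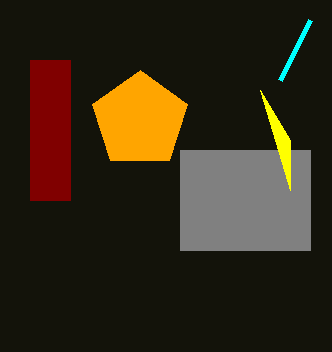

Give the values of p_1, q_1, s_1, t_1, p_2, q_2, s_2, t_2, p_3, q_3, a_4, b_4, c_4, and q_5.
p_1 = 180, q_1 = 150, s_1 = 310, t_1 = 250, p_2 = 30, q_2 = 60, s_2 = 70, t_2 = 200, p_3 = 310, q_3 = 20, a_4 = 140, b_4 = 120, c_4 = 50, q_5 = 190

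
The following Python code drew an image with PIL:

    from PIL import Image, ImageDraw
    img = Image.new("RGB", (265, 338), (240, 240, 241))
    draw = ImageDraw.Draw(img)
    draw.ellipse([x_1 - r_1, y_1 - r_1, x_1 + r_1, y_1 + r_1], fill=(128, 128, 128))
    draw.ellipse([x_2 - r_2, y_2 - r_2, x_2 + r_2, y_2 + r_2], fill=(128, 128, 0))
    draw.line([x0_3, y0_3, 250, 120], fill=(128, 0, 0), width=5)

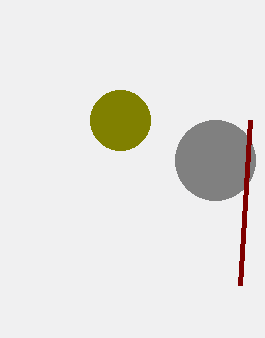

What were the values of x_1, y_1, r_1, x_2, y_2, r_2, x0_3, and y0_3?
x_1 = 215, y_1 = 160, r_1 = 40, x_2 = 120, y_2 = 120, r_2 = 30, x0_3 = 240, y0_3 = 285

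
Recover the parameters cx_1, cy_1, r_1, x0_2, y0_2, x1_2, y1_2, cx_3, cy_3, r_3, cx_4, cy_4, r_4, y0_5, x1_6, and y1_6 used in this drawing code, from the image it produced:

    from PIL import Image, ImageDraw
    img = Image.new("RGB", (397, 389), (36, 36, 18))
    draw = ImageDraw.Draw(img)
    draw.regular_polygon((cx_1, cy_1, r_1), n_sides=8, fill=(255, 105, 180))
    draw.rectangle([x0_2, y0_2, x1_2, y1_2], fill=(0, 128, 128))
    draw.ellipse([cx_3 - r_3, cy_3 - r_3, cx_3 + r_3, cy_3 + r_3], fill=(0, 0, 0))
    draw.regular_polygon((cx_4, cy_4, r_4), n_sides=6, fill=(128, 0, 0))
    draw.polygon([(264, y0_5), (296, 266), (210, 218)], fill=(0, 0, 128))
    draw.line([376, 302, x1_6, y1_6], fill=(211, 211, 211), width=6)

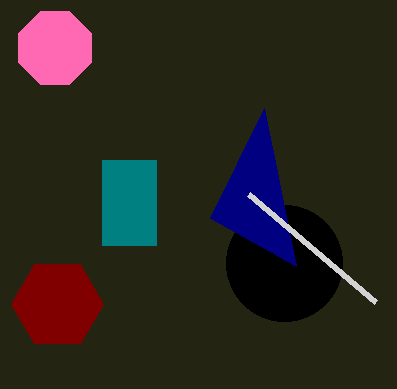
cx_1 = 55, cy_1 = 48, r_1 = 39, x0_2 = 102, y0_2 = 160, x1_2 = 156, y1_2 = 245, cx_3 = 284, cy_3 = 263, r_3 = 58, cx_4 = 57, cy_4 = 304, r_4 = 46, y0_5 = 108, x1_6 = 249, y1_6 = 194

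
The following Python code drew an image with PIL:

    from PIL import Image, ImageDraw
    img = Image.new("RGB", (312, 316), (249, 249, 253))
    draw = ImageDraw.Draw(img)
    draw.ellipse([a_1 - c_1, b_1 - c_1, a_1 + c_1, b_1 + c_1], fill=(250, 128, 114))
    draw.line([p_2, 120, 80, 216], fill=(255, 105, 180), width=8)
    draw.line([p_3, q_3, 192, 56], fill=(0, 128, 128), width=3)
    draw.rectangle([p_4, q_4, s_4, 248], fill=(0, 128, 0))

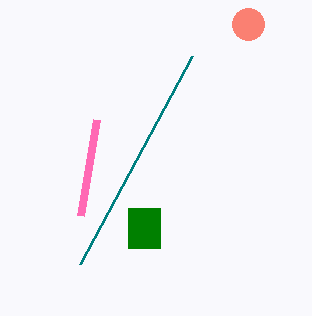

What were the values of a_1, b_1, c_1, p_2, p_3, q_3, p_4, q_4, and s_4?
a_1 = 248
b_1 = 24
c_1 = 16
p_2 = 96
p_3 = 80
q_3 = 264
p_4 = 128
q_4 = 208
s_4 = 160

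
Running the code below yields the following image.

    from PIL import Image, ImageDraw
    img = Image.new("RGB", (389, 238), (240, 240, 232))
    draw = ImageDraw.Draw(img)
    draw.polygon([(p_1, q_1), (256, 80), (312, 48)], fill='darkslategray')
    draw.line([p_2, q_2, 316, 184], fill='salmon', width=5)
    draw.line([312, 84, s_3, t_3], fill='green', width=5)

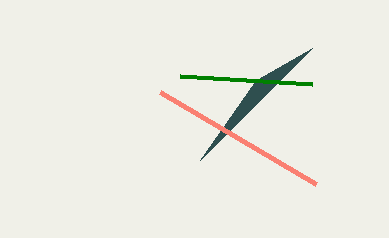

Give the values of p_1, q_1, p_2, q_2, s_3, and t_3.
p_1 = 200, q_1 = 160, p_2 = 160, q_2 = 92, s_3 = 180, t_3 = 76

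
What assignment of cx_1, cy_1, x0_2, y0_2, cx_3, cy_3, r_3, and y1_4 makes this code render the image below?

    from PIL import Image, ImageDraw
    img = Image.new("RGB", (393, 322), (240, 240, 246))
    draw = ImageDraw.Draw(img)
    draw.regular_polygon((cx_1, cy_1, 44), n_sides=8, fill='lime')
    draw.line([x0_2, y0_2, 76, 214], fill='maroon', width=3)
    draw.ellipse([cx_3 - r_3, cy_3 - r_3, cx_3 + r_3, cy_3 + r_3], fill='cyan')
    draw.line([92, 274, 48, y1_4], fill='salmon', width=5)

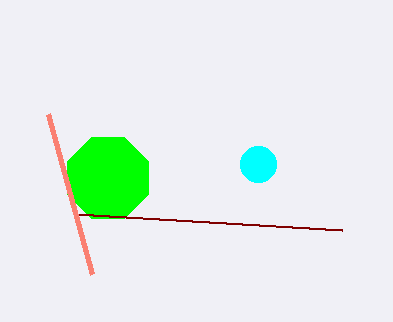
cx_1 = 108, cy_1 = 178, x0_2 = 342, y0_2 = 230, cx_3 = 258, cy_3 = 164, r_3 = 18, y1_4 = 114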